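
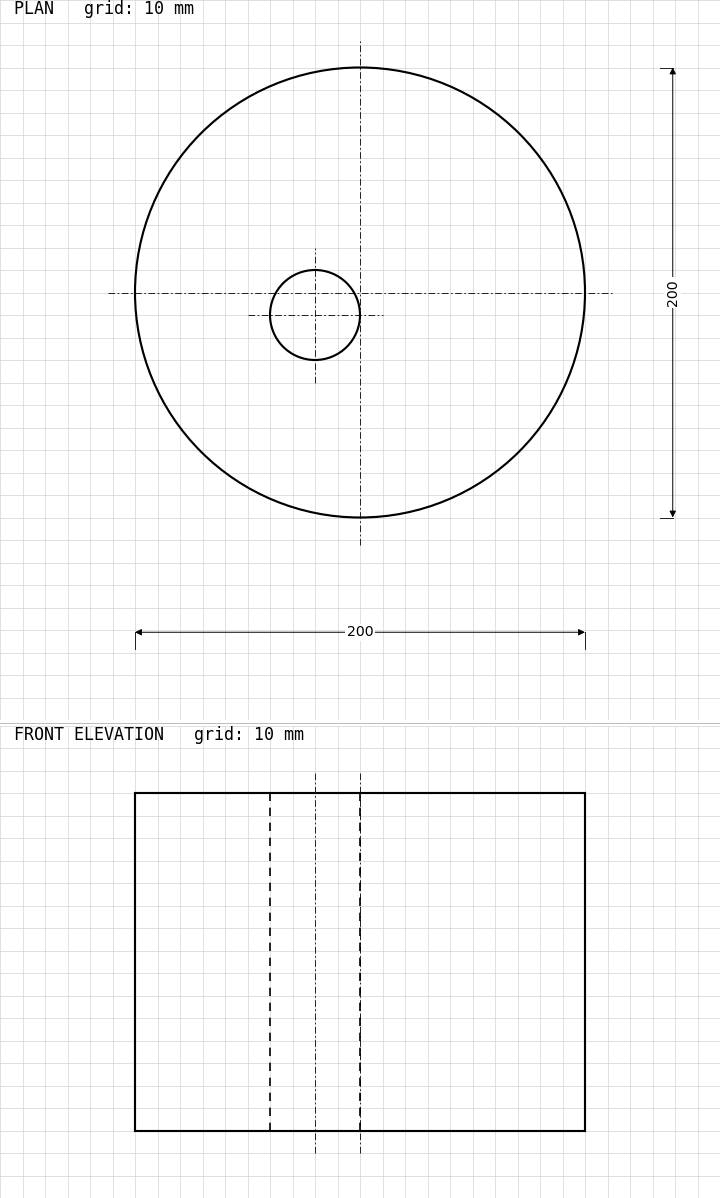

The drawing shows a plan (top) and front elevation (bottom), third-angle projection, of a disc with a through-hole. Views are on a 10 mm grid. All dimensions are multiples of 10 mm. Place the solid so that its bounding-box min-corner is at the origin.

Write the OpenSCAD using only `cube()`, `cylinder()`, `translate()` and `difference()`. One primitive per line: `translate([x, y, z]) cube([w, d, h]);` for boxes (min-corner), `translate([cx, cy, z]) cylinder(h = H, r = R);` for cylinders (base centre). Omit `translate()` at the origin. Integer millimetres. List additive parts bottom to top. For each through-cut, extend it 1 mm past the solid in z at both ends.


difference() {
  translate([100, 100, 0]) cylinder(h = 150, r = 100);
  translate([80, 90, -1]) cylinder(h = 152, r = 20);
}


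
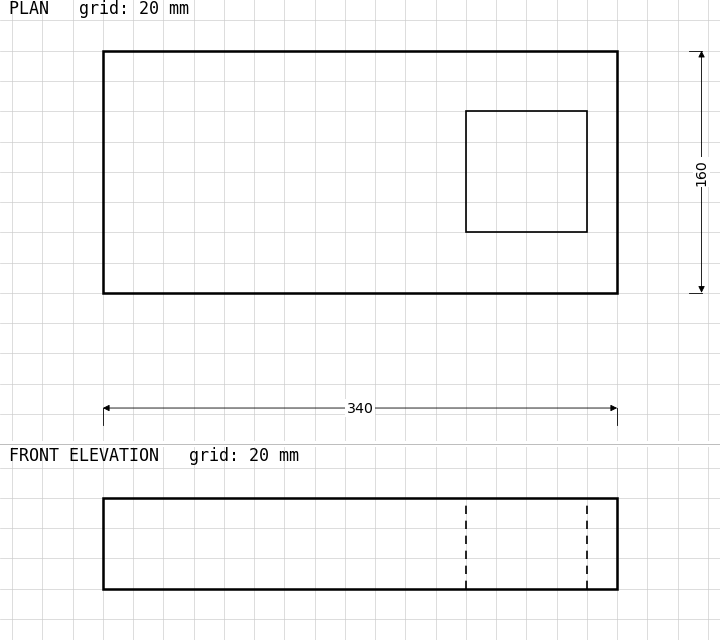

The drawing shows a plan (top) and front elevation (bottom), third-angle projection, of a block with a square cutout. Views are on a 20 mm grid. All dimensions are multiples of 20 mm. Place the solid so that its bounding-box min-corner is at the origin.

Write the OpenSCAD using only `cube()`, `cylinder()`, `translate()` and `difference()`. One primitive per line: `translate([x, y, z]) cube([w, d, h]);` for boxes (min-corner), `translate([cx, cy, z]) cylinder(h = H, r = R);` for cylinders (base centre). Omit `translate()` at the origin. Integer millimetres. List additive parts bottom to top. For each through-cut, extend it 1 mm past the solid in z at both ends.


difference() {
  cube([340, 160, 60]);
  translate([240, 40, -1]) cube([80, 80, 62]);
}


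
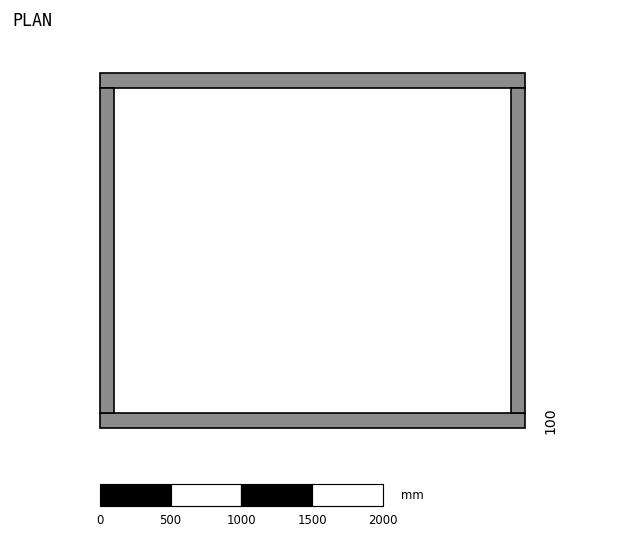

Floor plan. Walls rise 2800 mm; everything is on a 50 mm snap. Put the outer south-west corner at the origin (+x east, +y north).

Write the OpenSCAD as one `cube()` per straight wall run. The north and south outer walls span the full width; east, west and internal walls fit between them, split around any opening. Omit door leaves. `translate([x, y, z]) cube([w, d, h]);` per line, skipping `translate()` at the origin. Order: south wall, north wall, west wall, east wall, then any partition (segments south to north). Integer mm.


cube([3000, 100, 2800]);
translate([0, 2400, 0]) cube([3000, 100, 2800]);
translate([0, 100, 0]) cube([100, 2300, 2800]);
translate([2900, 100, 0]) cube([100, 2300, 2800]);


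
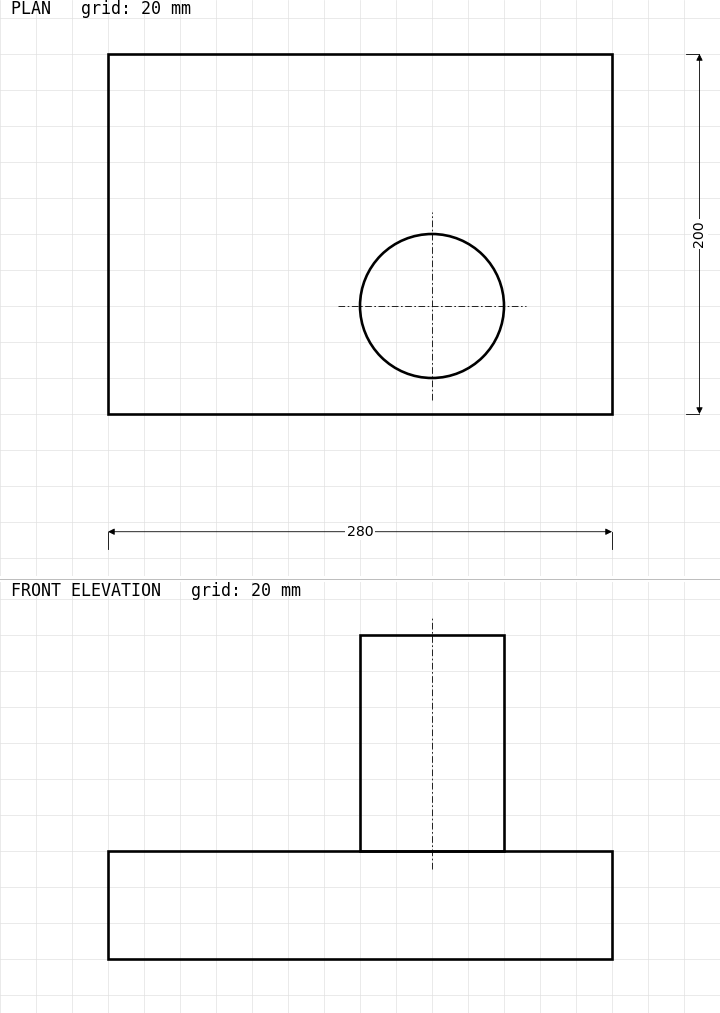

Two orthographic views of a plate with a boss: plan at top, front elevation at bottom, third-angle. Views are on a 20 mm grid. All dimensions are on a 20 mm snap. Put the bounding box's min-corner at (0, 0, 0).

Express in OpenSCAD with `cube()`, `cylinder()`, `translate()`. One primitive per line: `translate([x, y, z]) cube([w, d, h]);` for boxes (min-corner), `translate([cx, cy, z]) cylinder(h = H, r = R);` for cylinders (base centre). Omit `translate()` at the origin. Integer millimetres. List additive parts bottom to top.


cube([280, 200, 60]);
translate([180, 60, 60]) cylinder(h = 120, r = 40);


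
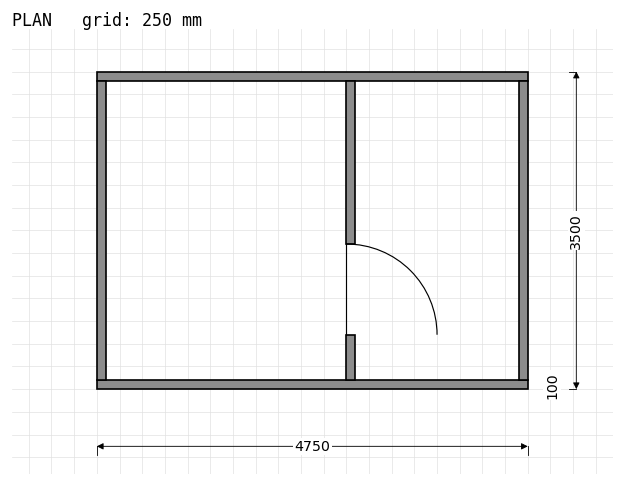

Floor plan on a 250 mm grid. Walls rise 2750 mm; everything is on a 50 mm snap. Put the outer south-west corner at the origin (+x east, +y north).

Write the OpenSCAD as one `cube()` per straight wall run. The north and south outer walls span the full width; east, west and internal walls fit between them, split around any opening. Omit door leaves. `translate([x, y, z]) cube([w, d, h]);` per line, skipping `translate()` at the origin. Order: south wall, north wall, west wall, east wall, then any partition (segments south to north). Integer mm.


cube([4750, 100, 2750]);
translate([0, 3400, 0]) cube([4750, 100, 2750]);
translate([0, 100, 0]) cube([100, 3300, 2750]);
translate([4650, 100, 0]) cube([100, 3300, 2750]);
translate([2750, 100, 0]) cube([100, 500, 2750]);
translate([2750, 1600, 0]) cube([100, 1800, 2750]);


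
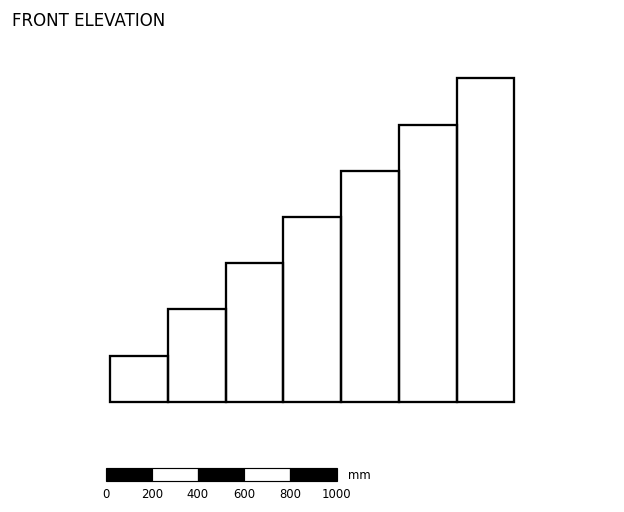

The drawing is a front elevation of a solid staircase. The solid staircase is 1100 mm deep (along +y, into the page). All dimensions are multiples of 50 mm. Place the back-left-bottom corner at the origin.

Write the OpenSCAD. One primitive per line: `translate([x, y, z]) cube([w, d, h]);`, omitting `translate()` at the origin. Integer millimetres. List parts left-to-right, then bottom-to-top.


cube([250, 1100, 200]);
translate([250, 0, 0]) cube([250, 1100, 400]);
translate([500, 0, 0]) cube([250, 1100, 600]);
translate([750, 0, 0]) cube([250, 1100, 800]);
translate([1000, 0, 0]) cube([250, 1100, 1000]);
translate([1250, 0, 0]) cube([250, 1100, 1200]);
translate([1500, 0, 0]) cube([250, 1100, 1400]);


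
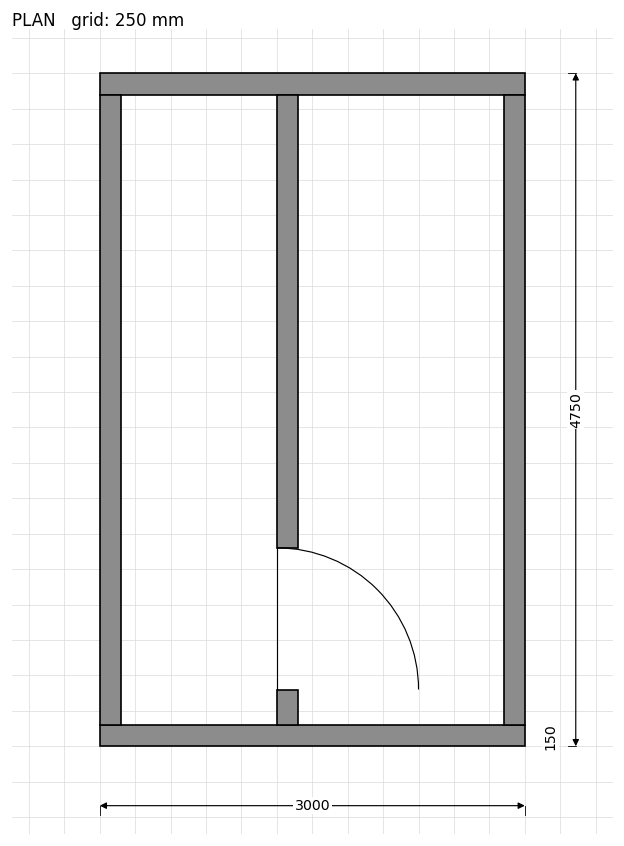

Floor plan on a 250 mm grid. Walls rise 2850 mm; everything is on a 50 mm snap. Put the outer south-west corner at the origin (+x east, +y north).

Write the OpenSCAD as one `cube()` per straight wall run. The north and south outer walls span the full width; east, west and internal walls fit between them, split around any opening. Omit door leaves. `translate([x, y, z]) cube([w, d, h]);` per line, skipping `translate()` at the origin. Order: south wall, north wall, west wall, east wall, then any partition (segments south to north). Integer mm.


cube([3000, 150, 2850]);
translate([0, 4600, 0]) cube([3000, 150, 2850]);
translate([0, 150, 0]) cube([150, 4450, 2850]);
translate([2850, 150, 0]) cube([150, 4450, 2850]);
translate([1250, 150, 0]) cube([150, 250, 2850]);
translate([1250, 1400, 0]) cube([150, 3200, 2850]);


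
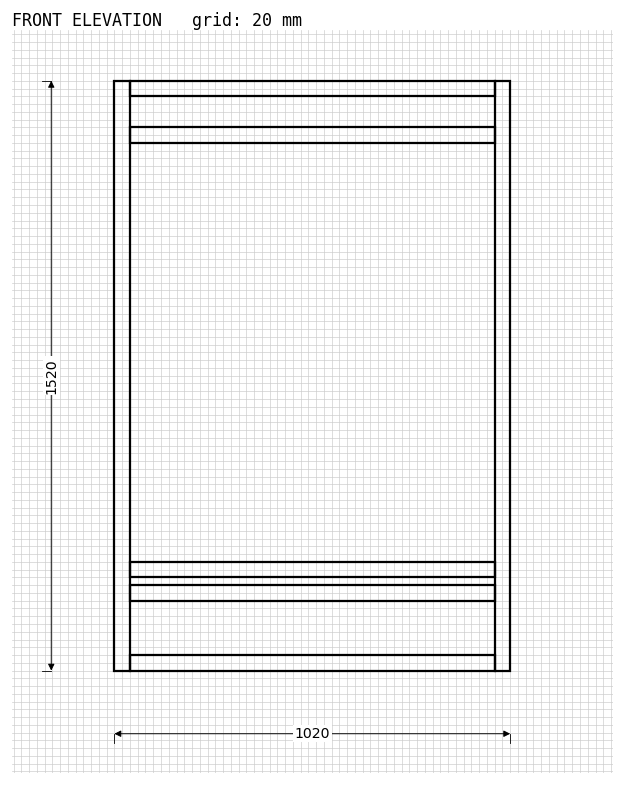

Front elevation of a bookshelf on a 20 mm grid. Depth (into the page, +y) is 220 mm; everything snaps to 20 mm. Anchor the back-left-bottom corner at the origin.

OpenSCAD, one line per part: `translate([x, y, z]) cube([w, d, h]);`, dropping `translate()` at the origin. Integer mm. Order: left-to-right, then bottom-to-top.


cube([40, 220, 1520]);
translate([40, 0, 0]) cube([940, 220, 40]);
translate([40, 0, 180]) cube([940, 220, 40]);
translate([40, 0, 240]) cube([940, 220, 40]);
translate([40, 0, 1360]) cube([940, 220, 40]);
translate([40, 0, 1480]) cube([940, 220, 40]);
translate([980, 0, 0]) cube([40, 220, 1520]);


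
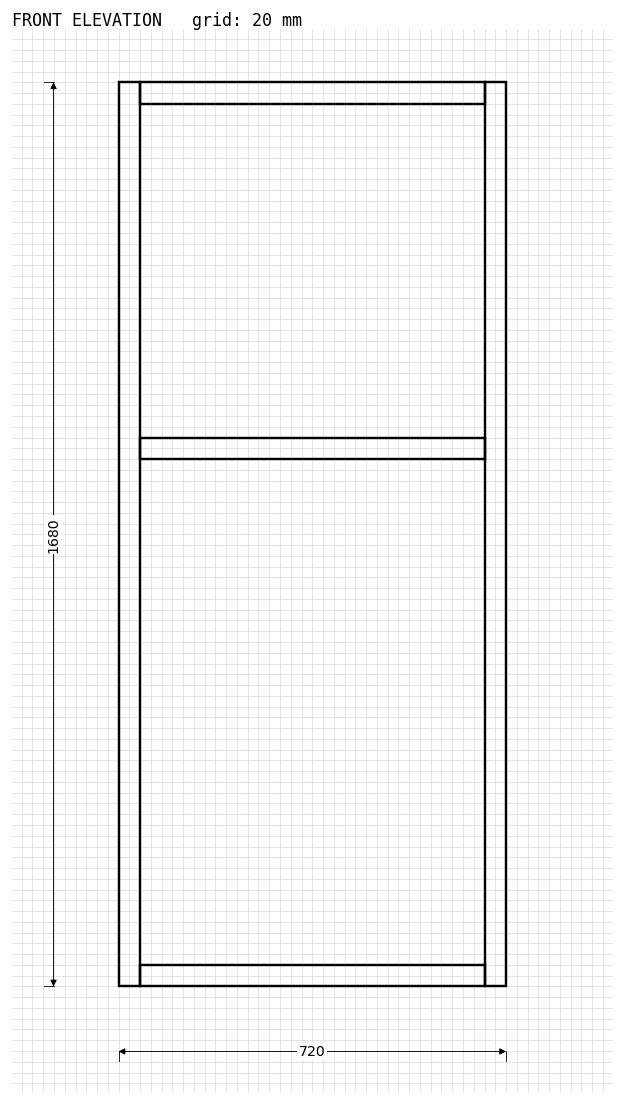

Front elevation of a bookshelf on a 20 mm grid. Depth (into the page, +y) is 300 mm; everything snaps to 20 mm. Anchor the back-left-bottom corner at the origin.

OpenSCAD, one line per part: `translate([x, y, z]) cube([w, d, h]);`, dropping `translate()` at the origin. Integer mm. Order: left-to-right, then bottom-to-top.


cube([40, 300, 1680]);
translate([40, 0, 0]) cube([640, 300, 40]);
translate([40, 0, 980]) cube([640, 300, 40]);
translate([40, 0, 1640]) cube([640, 300, 40]);
translate([680, 0, 0]) cube([40, 300, 1680]);


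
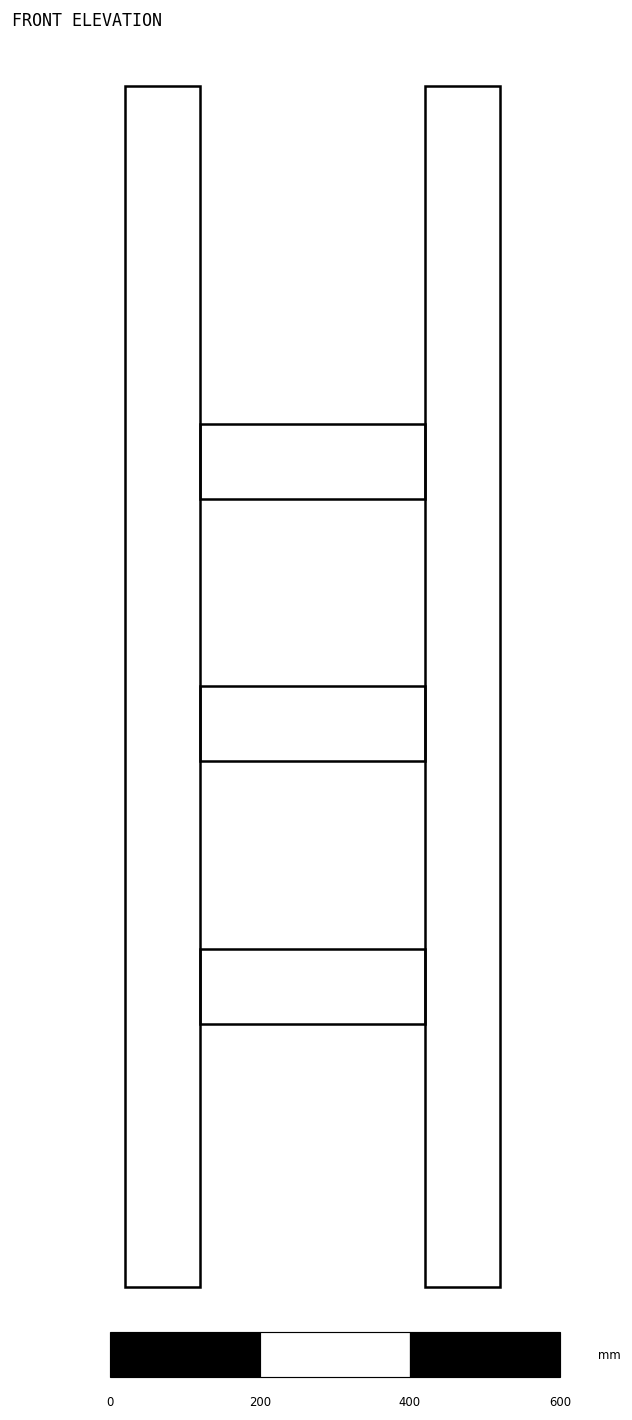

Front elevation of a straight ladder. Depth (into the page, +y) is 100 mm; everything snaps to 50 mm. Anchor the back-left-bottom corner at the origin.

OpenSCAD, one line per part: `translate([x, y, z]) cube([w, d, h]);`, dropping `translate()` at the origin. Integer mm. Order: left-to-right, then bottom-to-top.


cube([100, 100, 1600]);
translate([100, 0, 350]) cube([300, 100, 100]);
translate([100, 0, 700]) cube([300, 100, 100]);
translate([100, 0, 1050]) cube([300, 100, 100]);
translate([400, 0, 0]) cube([100, 100, 1600]);


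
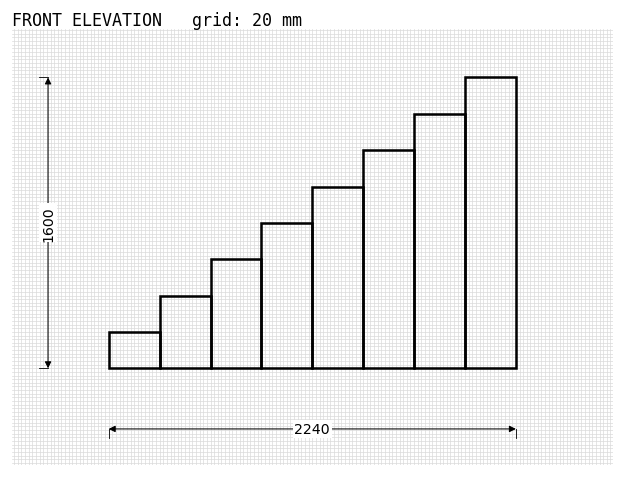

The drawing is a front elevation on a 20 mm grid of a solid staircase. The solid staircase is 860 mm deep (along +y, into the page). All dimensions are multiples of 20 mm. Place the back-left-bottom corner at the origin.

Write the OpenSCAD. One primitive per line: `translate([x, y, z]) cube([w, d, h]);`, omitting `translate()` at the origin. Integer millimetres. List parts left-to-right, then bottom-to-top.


cube([280, 860, 200]);
translate([280, 0, 0]) cube([280, 860, 400]);
translate([560, 0, 0]) cube([280, 860, 600]);
translate([840, 0, 0]) cube([280, 860, 800]);
translate([1120, 0, 0]) cube([280, 860, 1000]);
translate([1400, 0, 0]) cube([280, 860, 1200]);
translate([1680, 0, 0]) cube([280, 860, 1400]);
translate([1960, 0, 0]) cube([280, 860, 1600]);


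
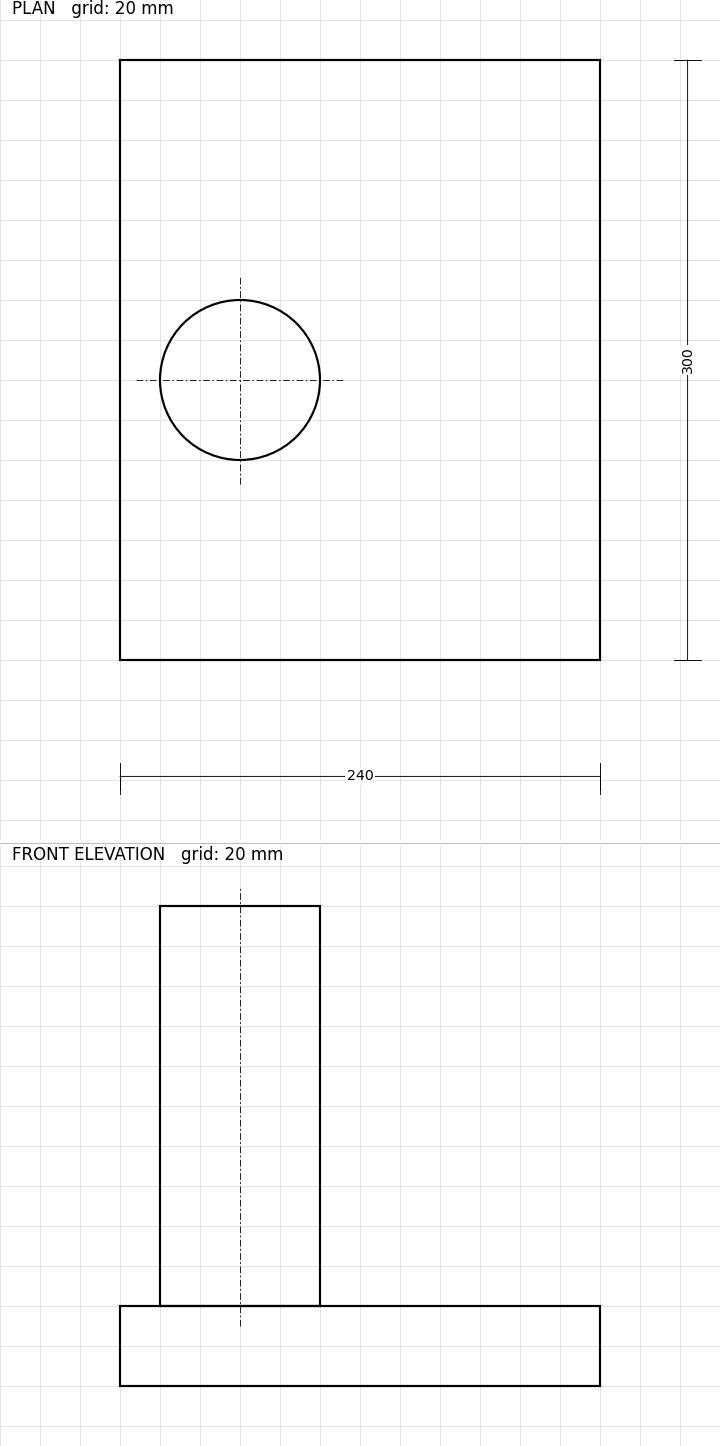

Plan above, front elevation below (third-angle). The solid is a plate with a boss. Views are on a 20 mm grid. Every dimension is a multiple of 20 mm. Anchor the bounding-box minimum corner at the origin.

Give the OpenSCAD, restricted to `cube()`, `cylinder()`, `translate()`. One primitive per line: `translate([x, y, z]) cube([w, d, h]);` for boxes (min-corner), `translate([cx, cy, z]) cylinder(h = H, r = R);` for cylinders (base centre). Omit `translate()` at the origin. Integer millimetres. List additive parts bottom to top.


cube([240, 300, 40]);
translate([60, 140, 40]) cylinder(h = 200, r = 40);


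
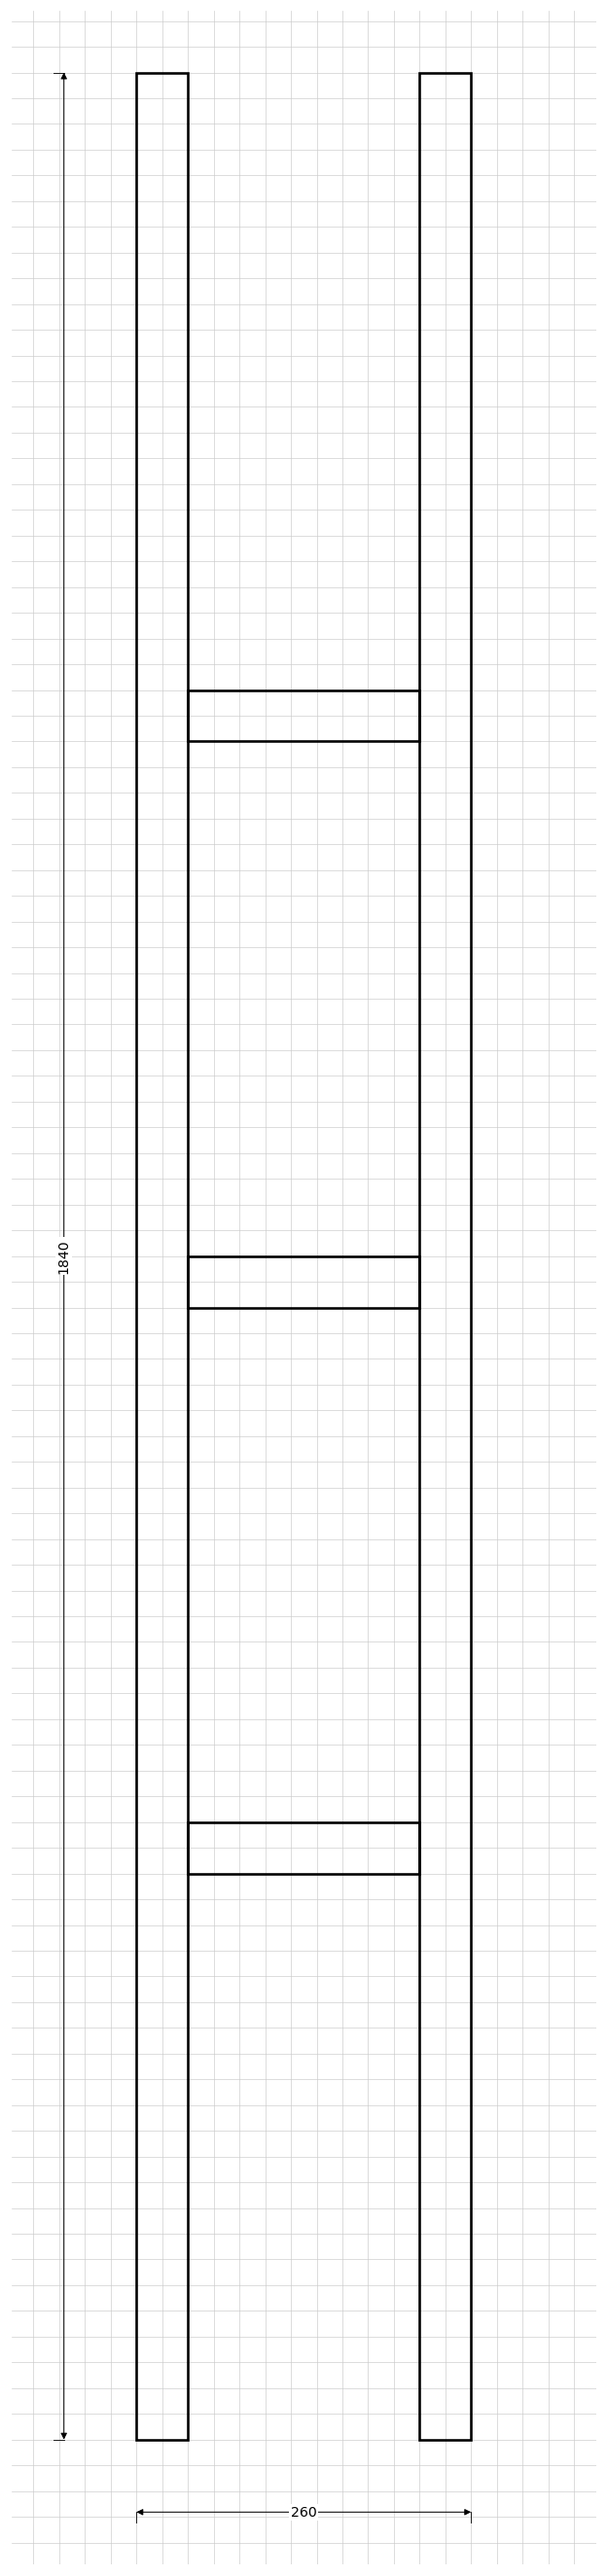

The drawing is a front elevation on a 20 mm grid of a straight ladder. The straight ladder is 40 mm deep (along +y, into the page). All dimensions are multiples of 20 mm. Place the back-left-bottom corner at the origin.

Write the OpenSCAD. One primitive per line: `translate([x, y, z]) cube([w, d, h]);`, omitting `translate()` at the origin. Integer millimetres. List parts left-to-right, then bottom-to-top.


cube([40, 40, 1840]);
translate([40, 0, 440]) cube([180, 40, 40]);
translate([40, 0, 880]) cube([180, 40, 40]);
translate([40, 0, 1320]) cube([180, 40, 40]);
translate([220, 0, 0]) cube([40, 40, 1840]);


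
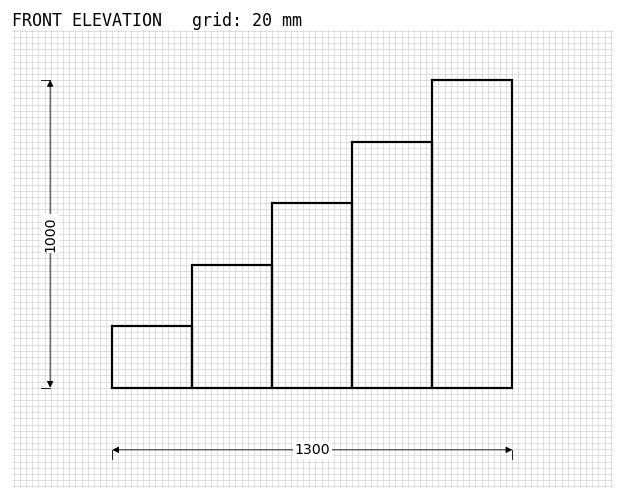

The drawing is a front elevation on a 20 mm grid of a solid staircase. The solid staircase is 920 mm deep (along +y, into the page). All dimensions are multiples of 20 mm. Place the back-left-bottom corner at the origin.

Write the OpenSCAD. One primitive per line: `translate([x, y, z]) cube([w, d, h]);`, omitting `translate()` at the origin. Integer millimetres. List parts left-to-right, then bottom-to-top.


cube([260, 920, 200]);
translate([260, 0, 0]) cube([260, 920, 400]);
translate([520, 0, 0]) cube([260, 920, 600]);
translate([780, 0, 0]) cube([260, 920, 800]);
translate([1040, 0, 0]) cube([260, 920, 1000]);


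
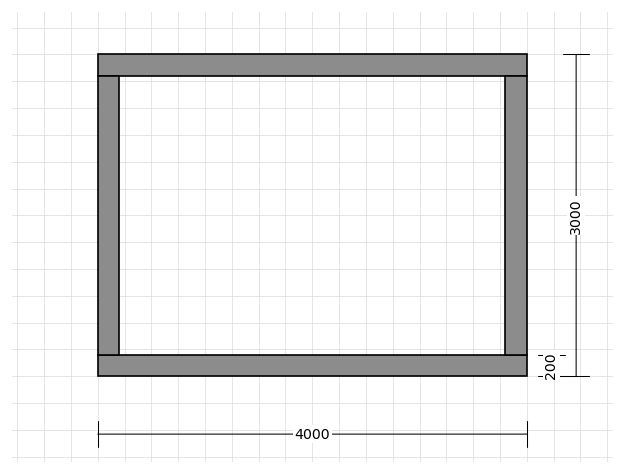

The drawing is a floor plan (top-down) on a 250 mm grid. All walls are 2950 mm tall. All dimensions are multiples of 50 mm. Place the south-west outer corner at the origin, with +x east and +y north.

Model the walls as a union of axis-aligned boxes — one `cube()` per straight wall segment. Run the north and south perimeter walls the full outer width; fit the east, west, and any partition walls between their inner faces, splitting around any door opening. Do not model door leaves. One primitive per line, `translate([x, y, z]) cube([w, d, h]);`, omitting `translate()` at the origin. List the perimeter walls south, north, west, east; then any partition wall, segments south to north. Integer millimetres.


cube([4000, 200, 2950]);
translate([0, 2800, 0]) cube([4000, 200, 2950]);
translate([0, 200, 0]) cube([200, 2600, 2950]);
translate([3800, 200, 0]) cube([200, 2600, 2950]);


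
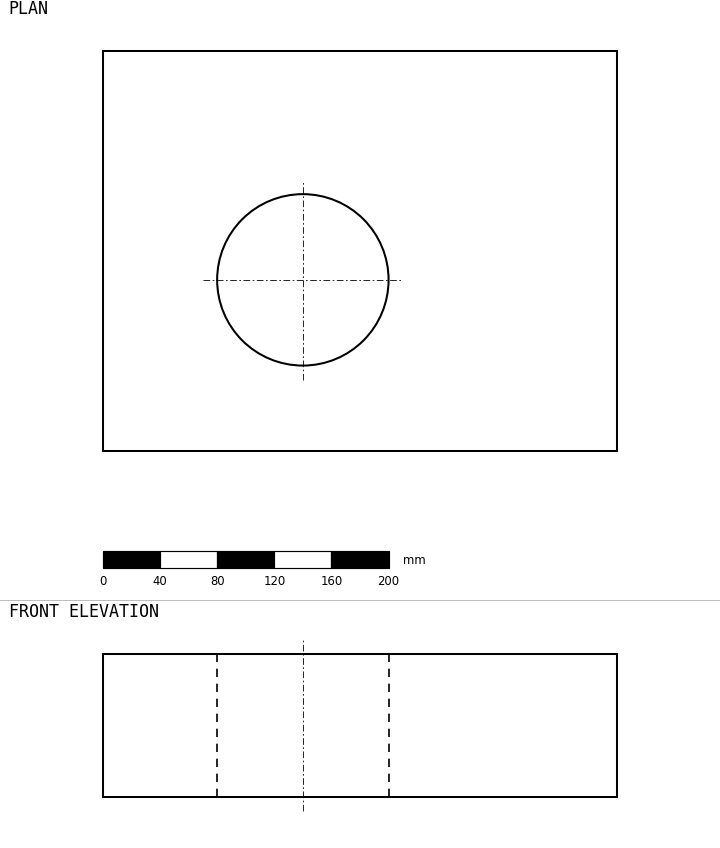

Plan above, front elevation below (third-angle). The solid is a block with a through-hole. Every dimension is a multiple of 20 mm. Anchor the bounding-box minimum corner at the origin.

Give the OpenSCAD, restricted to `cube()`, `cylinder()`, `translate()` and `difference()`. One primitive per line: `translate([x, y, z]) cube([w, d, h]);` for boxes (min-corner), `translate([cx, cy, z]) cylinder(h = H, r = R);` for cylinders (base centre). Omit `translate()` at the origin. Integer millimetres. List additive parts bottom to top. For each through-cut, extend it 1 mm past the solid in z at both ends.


difference() {
  cube([360, 280, 100]);
  translate([140, 120, -1]) cylinder(h = 102, r = 60);
}


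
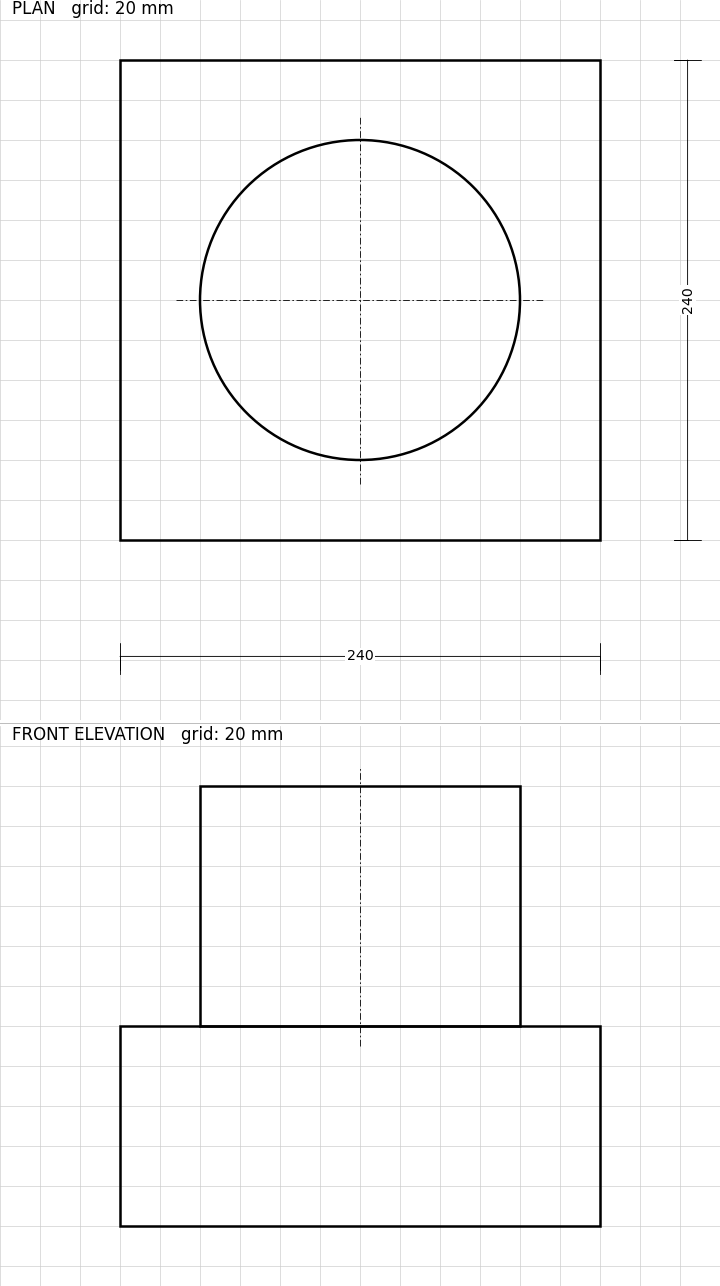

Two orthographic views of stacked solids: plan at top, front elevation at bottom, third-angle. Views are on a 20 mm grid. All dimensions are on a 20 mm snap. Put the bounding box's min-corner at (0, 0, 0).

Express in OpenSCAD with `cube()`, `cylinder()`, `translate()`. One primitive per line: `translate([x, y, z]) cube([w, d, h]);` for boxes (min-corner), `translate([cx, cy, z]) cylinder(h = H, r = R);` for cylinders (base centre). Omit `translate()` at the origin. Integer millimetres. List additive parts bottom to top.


cube([240, 240, 100]);
translate([120, 120, 100]) cylinder(h = 120, r = 80);


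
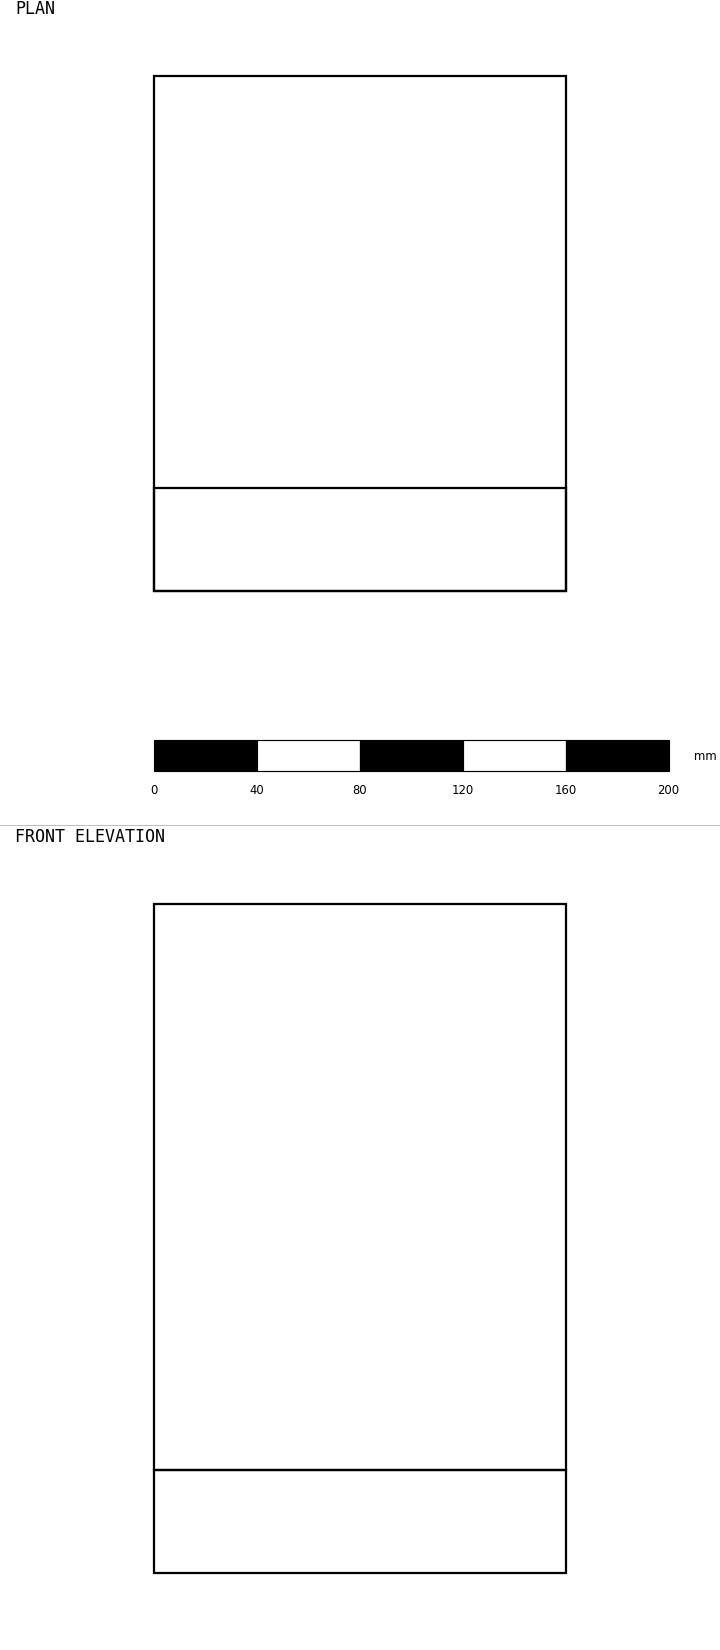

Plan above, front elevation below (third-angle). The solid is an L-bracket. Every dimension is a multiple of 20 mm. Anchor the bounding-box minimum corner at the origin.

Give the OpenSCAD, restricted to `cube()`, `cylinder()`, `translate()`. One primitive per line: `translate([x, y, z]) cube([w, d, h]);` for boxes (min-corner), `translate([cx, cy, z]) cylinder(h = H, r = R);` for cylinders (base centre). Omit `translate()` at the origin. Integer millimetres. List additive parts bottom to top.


cube([160, 200, 40]);
translate([0, 0, 40]) cube([160, 40, 220]);


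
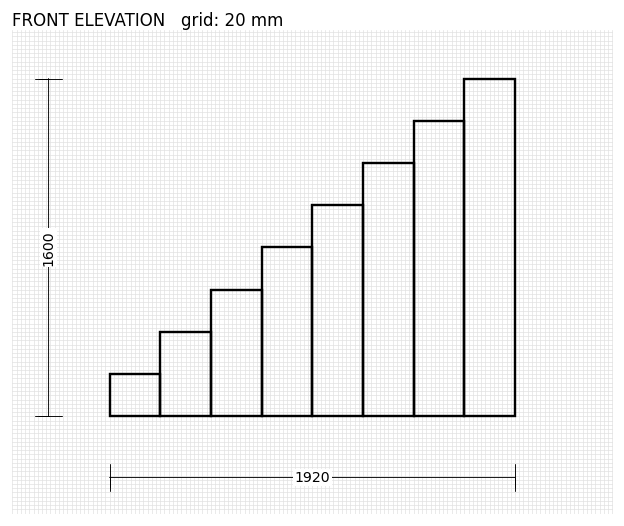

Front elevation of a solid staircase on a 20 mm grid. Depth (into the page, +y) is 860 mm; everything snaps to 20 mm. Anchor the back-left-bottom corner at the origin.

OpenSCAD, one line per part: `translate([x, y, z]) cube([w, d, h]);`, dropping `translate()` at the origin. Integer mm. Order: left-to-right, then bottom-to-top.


cube([240, 860, 200]);
translate([240, 0, 0]) cube([240, 860, 400]);
translate([480, 0, 0]) cube([240, 860, 600]);
translate([720, 0, 0]) cube([240, 860, 800]);
translate([960, 0, 0]) cube([240, 860, 1000]);
translate([1200, 0, 0]) cube([240, 860, 1200]);
translate([1440, 0, 0]) cube([240, 860, 1400]);
translate([1680, 0, 0]) cube([240, 860, 1600]);


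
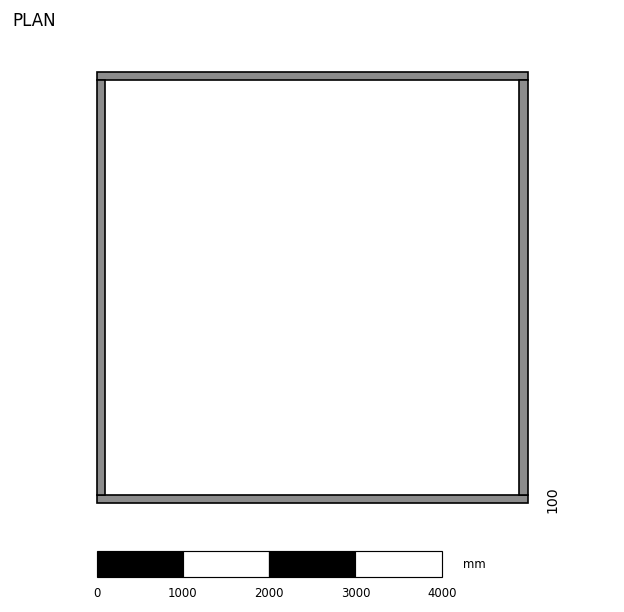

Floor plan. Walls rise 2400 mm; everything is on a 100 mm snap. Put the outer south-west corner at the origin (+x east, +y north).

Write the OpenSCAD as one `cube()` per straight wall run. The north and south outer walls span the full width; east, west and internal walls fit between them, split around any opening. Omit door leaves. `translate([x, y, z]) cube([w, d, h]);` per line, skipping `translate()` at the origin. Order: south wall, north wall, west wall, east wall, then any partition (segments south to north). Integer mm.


cube([5000, 100, 2400]);
translate([0, 4900, 0]) cube([5000, 100, 2400]);
translate([0, 100, 0]) cube([100, 4800, 2400]);
translate([4900, 100, 0]) cube([100, 4800, 2400]);


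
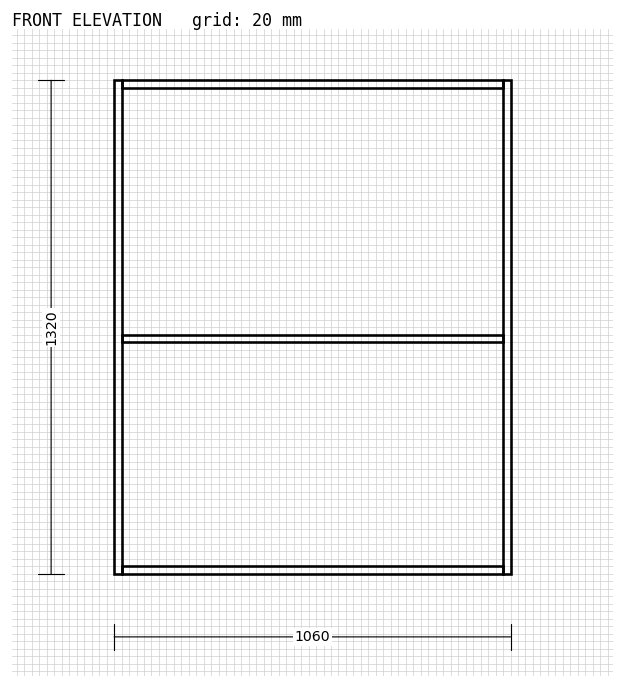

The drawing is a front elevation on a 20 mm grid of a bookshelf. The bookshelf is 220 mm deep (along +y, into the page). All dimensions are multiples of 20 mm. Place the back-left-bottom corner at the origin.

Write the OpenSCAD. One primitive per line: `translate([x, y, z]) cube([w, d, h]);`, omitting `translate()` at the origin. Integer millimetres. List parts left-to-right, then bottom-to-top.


cube([20, 220, 1320]);
translate([20, 0, 0]) cube([1020, 220, 20]);
translate([20, 0, 620]) cube([1020, 220, 20]);
translate([20, 0, 1300]) cube([1020, 220, 20]);
translate([1040, 0, 0]) cube([20, 220, 1320]);


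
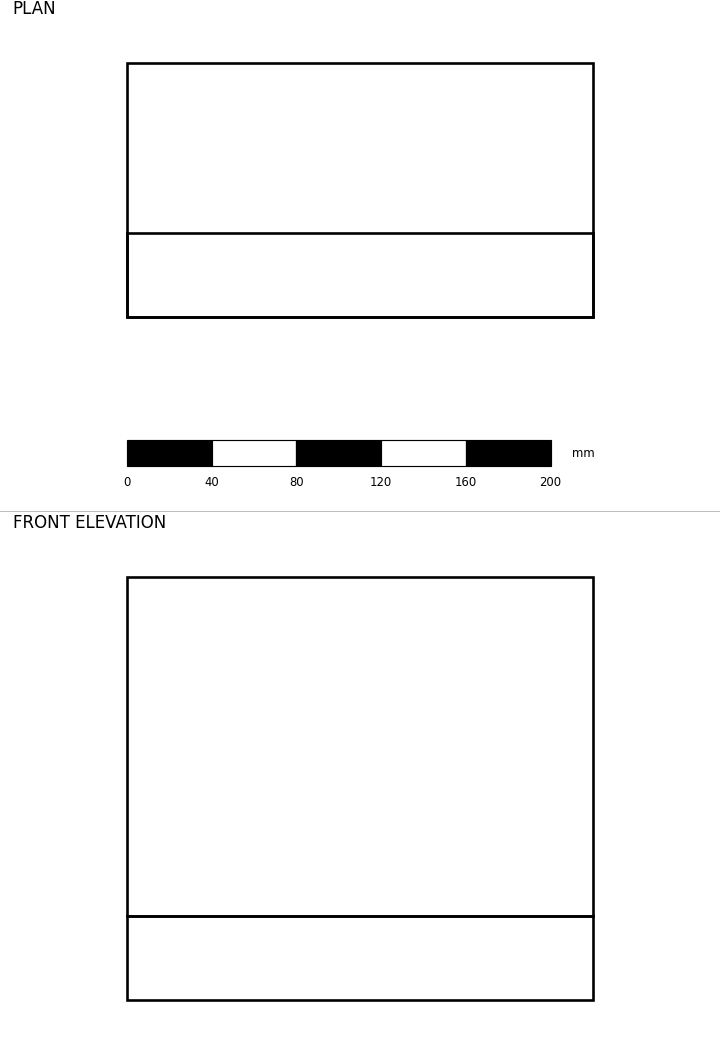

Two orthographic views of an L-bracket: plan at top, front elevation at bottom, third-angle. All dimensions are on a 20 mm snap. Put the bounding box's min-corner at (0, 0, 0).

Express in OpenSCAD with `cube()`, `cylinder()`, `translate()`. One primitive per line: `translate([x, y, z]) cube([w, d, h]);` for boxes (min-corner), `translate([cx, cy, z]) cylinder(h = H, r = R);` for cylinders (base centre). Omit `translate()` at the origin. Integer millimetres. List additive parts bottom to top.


cube([220, 120, 40]);
translate([0, 0, 40]) cube([220, 40, 160]);


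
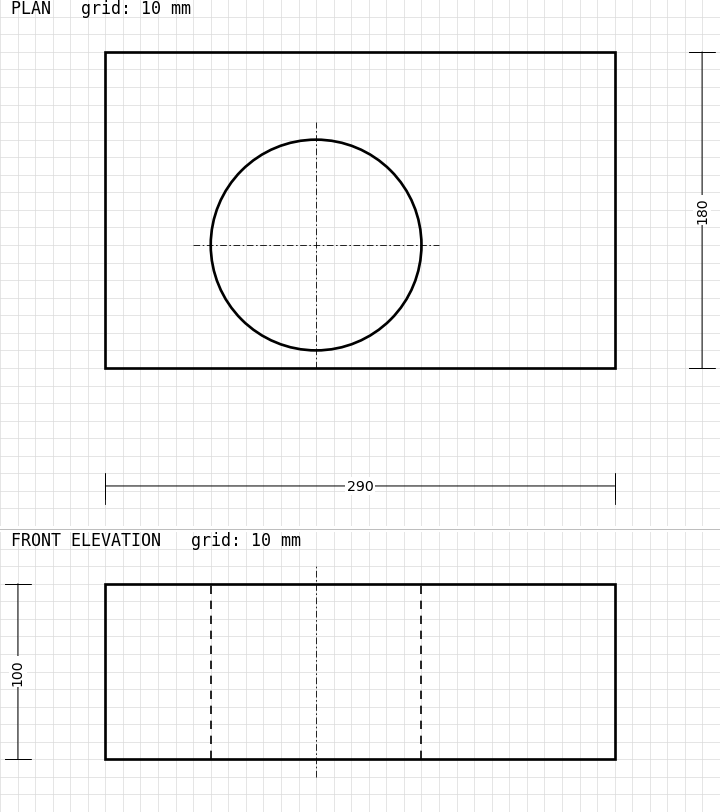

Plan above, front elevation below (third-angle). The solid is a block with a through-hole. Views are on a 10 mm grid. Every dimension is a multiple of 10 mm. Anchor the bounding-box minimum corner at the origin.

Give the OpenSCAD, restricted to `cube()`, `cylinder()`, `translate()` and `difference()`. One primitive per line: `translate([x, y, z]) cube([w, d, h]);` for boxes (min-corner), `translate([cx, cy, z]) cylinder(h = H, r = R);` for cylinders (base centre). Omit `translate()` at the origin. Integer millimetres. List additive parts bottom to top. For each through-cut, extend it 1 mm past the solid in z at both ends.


difference() {
  cube([290, 180, 100]);
  translate([120, 70, -1]) cylinder(h = 102, r = 60);
}


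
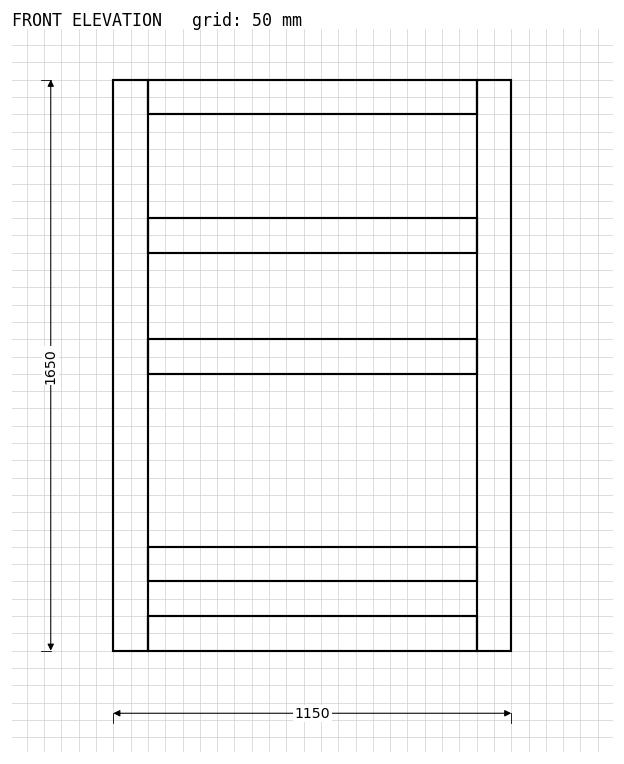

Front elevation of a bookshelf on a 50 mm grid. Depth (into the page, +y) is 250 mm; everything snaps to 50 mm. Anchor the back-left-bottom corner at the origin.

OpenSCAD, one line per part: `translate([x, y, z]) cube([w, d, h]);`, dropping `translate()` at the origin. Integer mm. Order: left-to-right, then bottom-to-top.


cube([100, 250, 1650]);
translate([100, 0, 0]) cube([950, 250, 100]);
translate([100, 0, 200]) cube([950, 250, 100]);
translate([100, 0, 800]) cube([950, 250, 100]);
translate([100, 0, 1150]) cube([950, 250, 100]);
translate([100, 0, 1550]) cube([950, 250, 100]);
translate([1050, 0, 0]) cube([100, 250, 1650]);


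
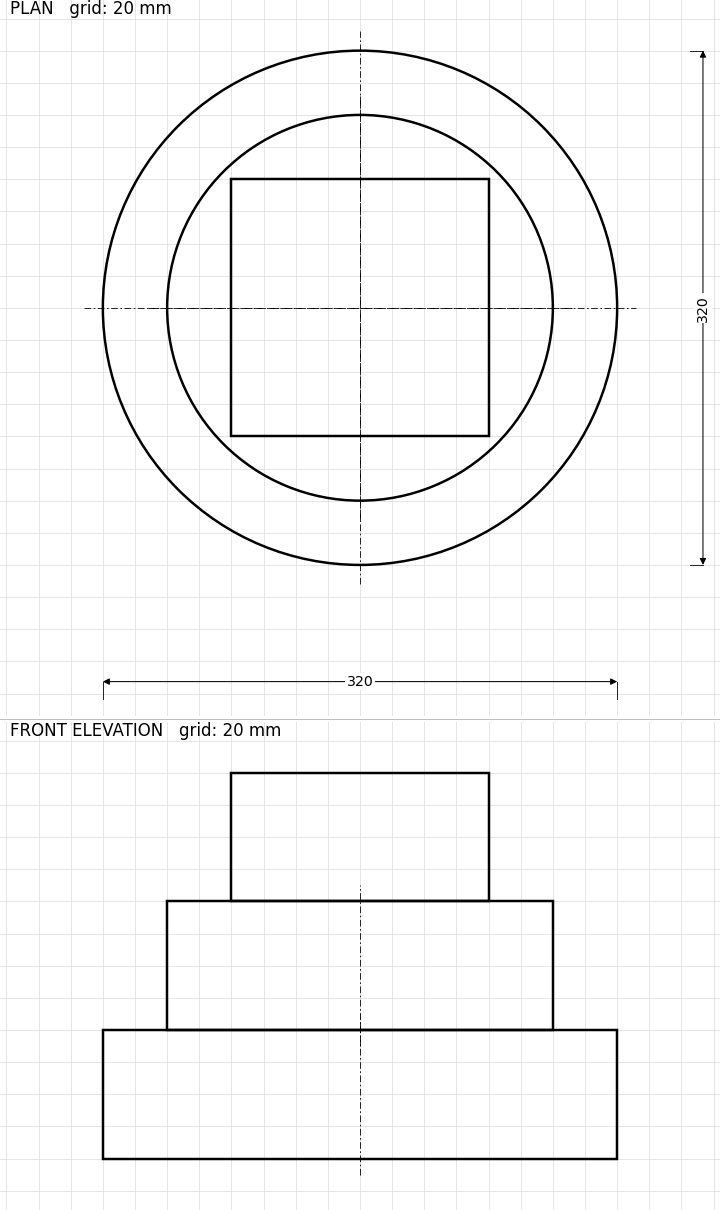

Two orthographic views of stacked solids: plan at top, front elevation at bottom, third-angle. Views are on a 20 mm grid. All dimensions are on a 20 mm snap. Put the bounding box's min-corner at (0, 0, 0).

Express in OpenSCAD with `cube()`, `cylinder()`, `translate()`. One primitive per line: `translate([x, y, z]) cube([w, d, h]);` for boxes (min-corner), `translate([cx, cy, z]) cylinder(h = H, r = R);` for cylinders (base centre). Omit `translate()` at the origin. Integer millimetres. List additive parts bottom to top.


translate([160, 160, 0]) cylinder(h = 80, r = 160);
translate([160, 160, 80]) cylinder(h = 80, r = 120);
translate([80, 80, 160]) cube([160, 160, 80]);


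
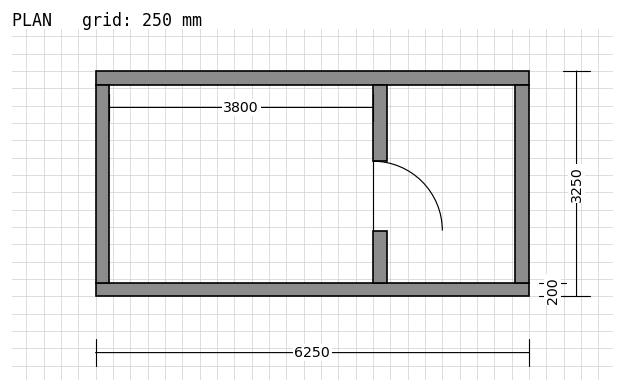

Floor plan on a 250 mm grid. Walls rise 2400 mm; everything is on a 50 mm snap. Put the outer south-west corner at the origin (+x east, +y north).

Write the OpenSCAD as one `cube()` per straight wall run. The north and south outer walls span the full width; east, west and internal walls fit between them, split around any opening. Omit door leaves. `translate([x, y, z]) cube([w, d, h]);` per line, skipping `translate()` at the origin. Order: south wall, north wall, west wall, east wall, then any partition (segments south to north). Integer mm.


cube([6250, 200, 2400]);
translate([0, 3050, 0]) cube([6250, 200, 2400]);
translate([0, 200, 0]) cube([200, 2850, 2400]);
translate([6050, 200, 0]) cube([200, 2850, 2400]);
translate([4000, 200, 0]) cube([200, 750, 2400]);
translate([4000, 1950, 0]) cube([200, 1100, 2400]);


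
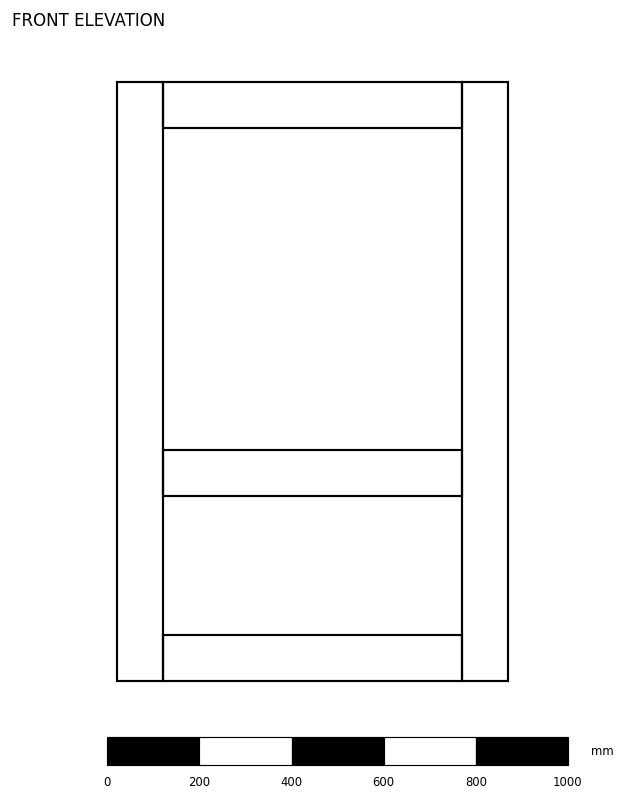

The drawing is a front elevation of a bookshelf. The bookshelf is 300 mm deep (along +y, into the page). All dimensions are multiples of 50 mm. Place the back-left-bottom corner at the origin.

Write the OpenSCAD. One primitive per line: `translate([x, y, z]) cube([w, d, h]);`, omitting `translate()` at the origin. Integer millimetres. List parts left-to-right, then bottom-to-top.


cube([100, 300, 1300]);
translate([100, 0, 0]) cube([650, 300, 100]);
translate([100, 0, 400]) cube([650, 300, 100]);
translate([100, 0, 1200]) cube([650, 300, 100]);
translate([750, 0, 0]) cube([100, 300, 1300]);


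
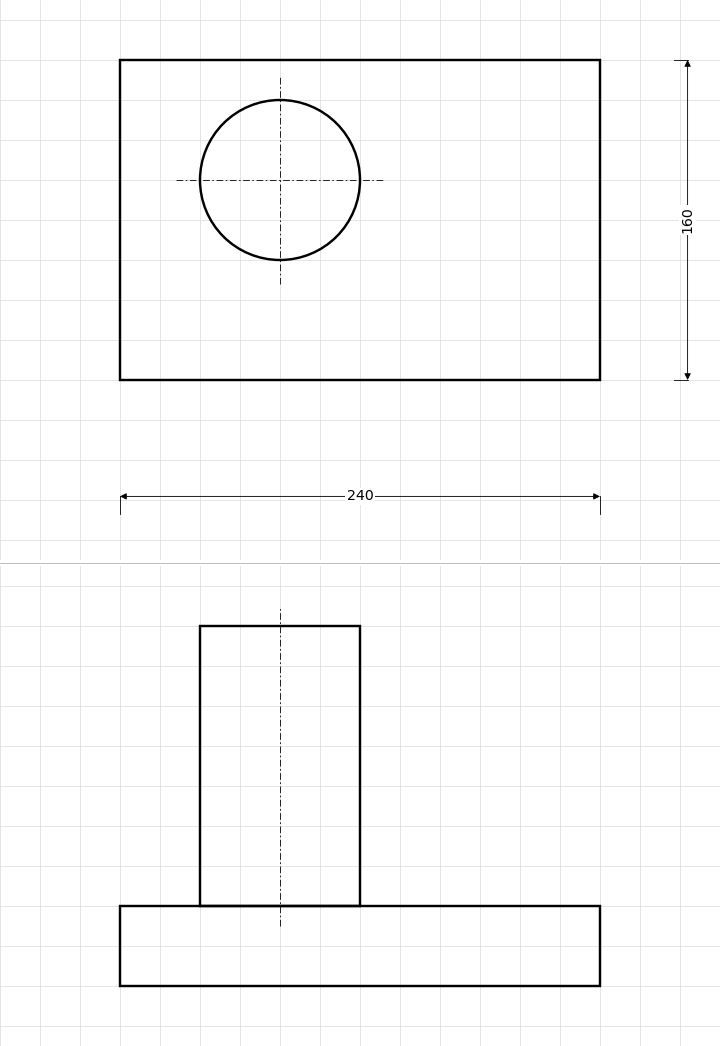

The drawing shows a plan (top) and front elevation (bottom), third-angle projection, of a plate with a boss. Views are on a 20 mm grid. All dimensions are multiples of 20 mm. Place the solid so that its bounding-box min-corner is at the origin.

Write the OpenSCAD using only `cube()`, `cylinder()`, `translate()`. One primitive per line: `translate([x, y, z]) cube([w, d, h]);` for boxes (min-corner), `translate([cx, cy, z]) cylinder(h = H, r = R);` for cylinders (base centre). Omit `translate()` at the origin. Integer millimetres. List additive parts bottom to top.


cube([240, 160, 40]);
translate([80, 100, 40]) cylinder(h = 140, r = 40);


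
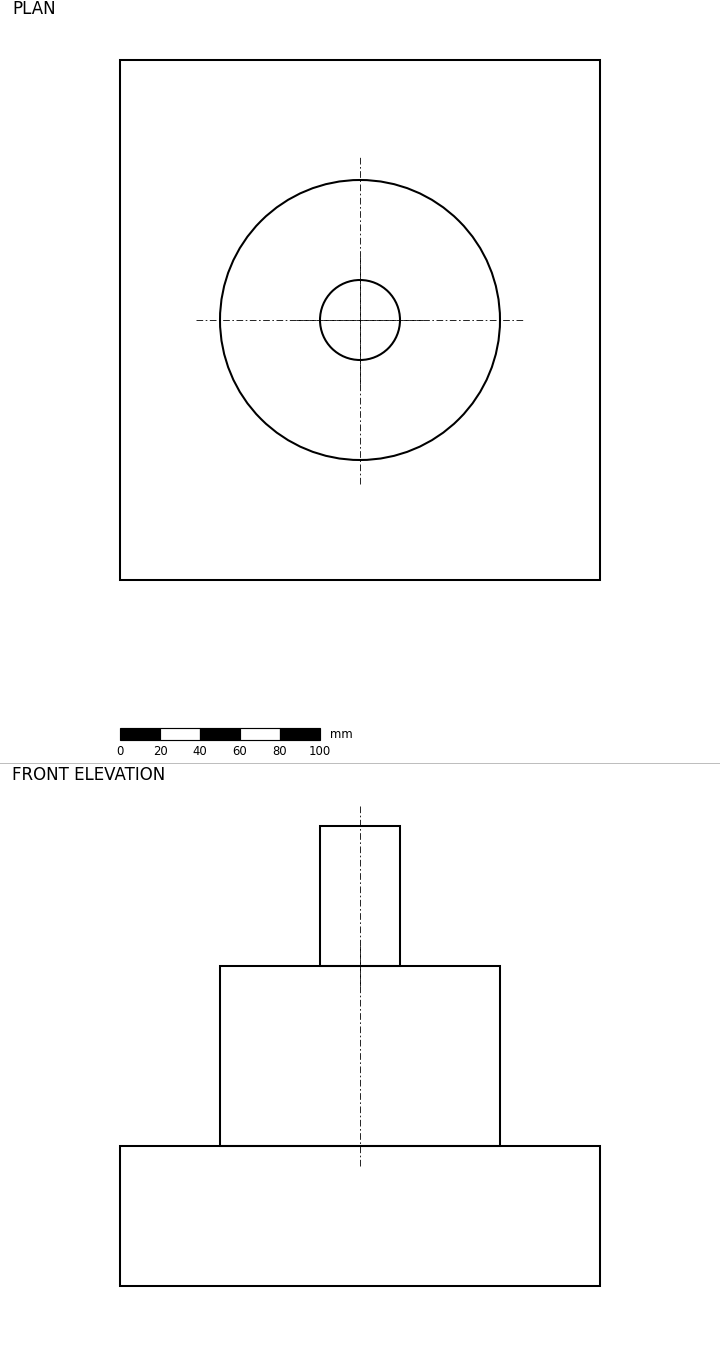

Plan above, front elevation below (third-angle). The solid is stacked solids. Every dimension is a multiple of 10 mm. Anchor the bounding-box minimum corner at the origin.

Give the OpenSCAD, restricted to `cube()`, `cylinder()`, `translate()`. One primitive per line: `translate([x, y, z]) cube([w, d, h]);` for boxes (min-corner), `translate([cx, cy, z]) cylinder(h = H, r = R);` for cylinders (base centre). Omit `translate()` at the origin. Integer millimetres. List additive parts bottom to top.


cube([240, 260, 70]);
translate([120, 130, 70]) cylinder(h = 90, r = 70);
translate([120, 130, 160]) cylinder(h = 70, r = 20);


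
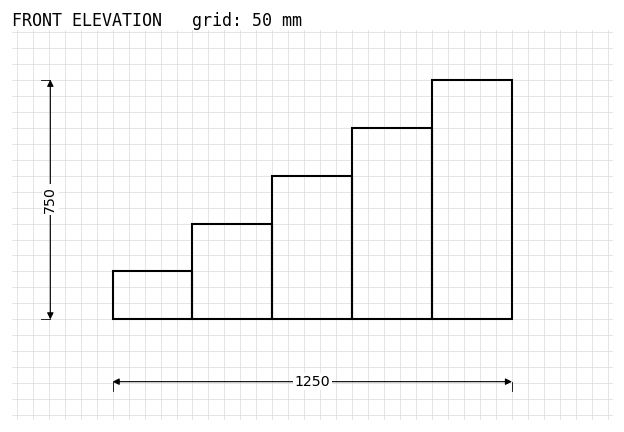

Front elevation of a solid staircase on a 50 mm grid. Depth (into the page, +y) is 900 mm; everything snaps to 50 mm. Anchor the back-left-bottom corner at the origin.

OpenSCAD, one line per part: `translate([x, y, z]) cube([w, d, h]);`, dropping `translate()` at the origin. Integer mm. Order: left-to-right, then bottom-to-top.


cube([250, 900, 150]);
translate([250, 0, 0]) cube([250, 900, 300]);
translate([500, 0, 0]) cube([250, 900, 450]);
translate([750, 0, 0]) cube([250, 900, 600]);
translate([1000, 0, 0]) cube([250, 900, 750]);


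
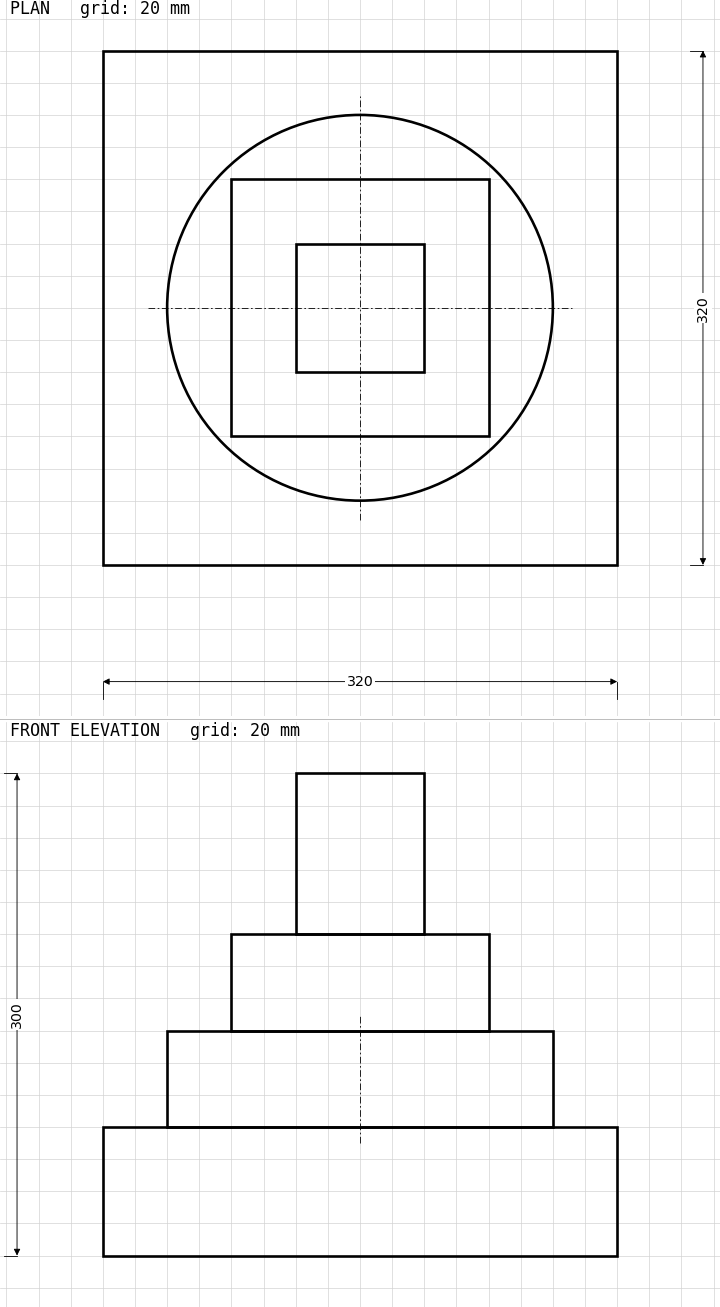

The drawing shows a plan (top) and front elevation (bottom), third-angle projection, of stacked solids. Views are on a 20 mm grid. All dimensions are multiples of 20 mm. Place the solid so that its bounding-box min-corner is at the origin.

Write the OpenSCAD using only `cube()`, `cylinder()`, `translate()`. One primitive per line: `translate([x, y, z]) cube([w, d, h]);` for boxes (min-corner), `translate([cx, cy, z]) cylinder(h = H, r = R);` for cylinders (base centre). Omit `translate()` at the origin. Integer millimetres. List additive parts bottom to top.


cube([320, 320, 80]);
translate([160, 160, 80]) cylinder(h = 60, r = 120);
translate([80, 80, 140]) cube([160, 160, 60]);
translate([120, 120, 200]) cube([80, 80, 100]);


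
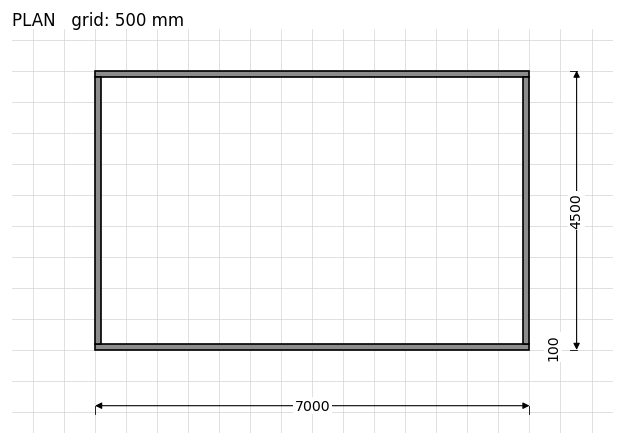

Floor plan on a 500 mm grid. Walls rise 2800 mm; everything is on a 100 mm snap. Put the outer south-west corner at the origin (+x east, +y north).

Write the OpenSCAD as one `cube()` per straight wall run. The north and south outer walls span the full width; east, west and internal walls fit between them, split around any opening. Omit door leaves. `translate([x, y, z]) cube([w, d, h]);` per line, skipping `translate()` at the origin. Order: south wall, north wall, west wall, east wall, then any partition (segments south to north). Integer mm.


cube([7000, 100, 2800]);
translate([0, 4400, 0]) cube([7000, 100, 2800]);
translate([0, 100, 0]) cube([100, 4300, 2800]);
translate([6900, 100, 0]) cube([100, 4300, 2800]);


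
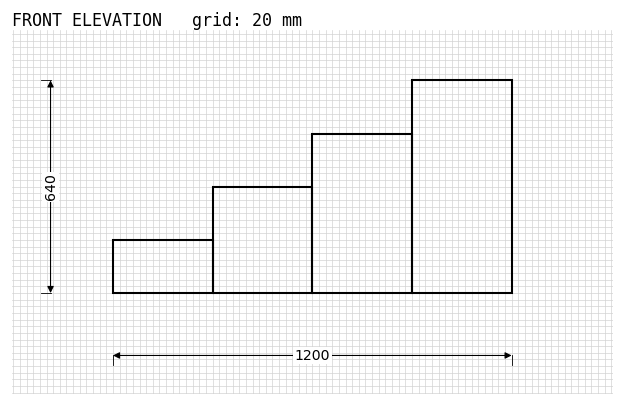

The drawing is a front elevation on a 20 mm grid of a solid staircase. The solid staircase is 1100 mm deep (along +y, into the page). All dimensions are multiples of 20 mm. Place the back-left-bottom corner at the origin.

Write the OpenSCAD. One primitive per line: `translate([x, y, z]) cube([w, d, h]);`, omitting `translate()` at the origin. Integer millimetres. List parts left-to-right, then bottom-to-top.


cube([300, 1100, 160]);
translate([300, 0, 0]) cube([300, 1100, 320]);
translate([600, 0, 0]) cube([300, 1100, 480]);
translate([900, 0, 0]) cube([300, 1100, 640]);


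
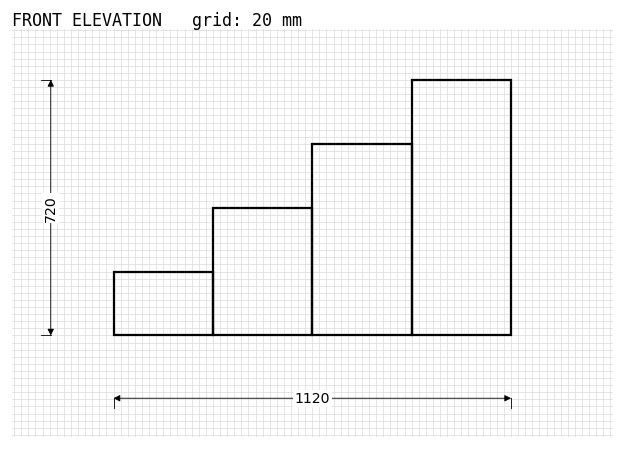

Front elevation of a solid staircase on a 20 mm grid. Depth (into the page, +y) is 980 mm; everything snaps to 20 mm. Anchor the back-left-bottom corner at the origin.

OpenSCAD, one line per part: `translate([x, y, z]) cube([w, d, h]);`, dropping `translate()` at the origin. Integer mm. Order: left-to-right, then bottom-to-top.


cube([280, 980, 180]);
translate([280, 0, 0]) cube([280, 980, 360]);
translate([560, 0, 0]) cube([280, 980, 540]);
translate([840, 0, 0]) cube([280, 980, 720]);


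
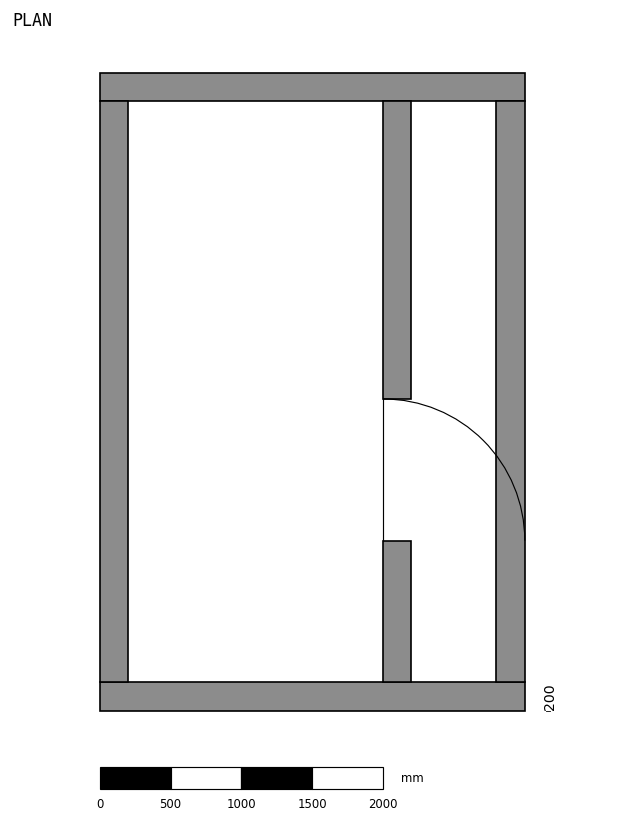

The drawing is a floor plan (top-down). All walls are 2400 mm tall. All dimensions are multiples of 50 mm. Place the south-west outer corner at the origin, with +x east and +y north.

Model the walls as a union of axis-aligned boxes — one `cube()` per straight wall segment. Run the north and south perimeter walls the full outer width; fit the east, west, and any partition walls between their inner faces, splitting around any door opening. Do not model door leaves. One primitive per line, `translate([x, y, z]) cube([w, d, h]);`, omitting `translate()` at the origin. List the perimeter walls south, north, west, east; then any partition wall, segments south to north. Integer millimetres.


cube([3000, 200, 2400]);
translate([0, 4300, 0]) cube([3000, 200, 2400]);
translate([0, 200, 0]) cube([200, 4100, 2400]);
translate([2800, 200, 0]) cube([200, 4100, 2400]);
translate([2000, 200, 0]) cube([200, 1000, 2400]);
translate([2000, 2200, 0]) cube([200, 2100, 2400]);


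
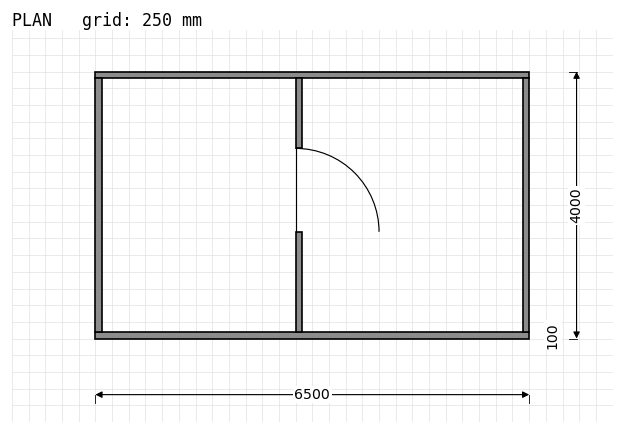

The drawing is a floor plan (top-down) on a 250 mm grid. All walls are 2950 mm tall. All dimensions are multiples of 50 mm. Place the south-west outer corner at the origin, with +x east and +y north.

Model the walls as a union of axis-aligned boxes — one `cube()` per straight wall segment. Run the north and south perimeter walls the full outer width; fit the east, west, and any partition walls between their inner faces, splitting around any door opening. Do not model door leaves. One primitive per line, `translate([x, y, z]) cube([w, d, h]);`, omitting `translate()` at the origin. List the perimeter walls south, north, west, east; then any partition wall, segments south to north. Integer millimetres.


cube([6500, 100, 2950]);
translate([0, 3900, 0]) cube([6500, 100, 2950]);
translate([0, 100, 0]) cube([100, 3800, 2950]);
translate([6400, 100, 0]) cube([100, 3800, 2950]);
translate([3000, 100, 0]) cube([100, 1500, 2950]);
translate([3000, 2850, 0]) cube([100, 1050, 2950]);


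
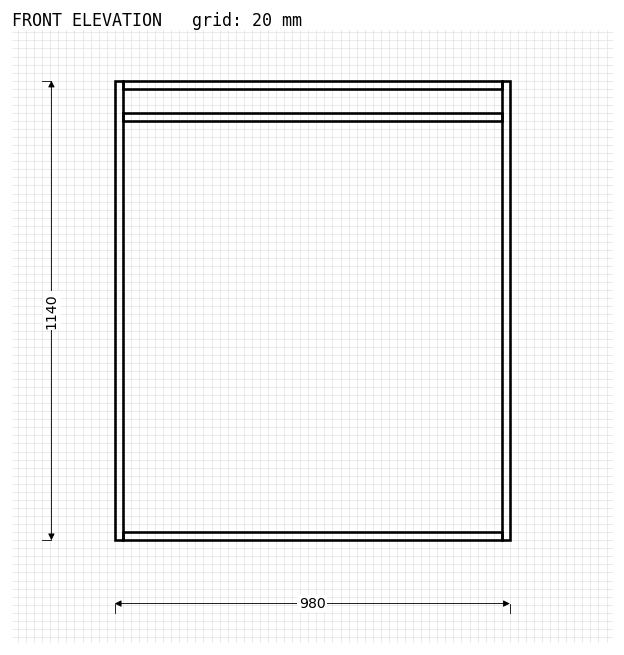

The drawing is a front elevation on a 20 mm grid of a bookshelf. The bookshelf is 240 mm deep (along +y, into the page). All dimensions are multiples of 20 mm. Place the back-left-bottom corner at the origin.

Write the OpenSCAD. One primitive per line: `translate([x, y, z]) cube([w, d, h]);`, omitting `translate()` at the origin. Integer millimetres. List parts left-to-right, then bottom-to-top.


cube([20, 240, 1140]);
translate([20, 0, 0]) cube([940, 240, 20]);
translate([20, 0, 1040]) cube([940, 240, 20]);
translate([20, 0, 1120]) cube([940, 240, 20]);
translate([960, 0, 0]) cube([20, 240, 1140]);


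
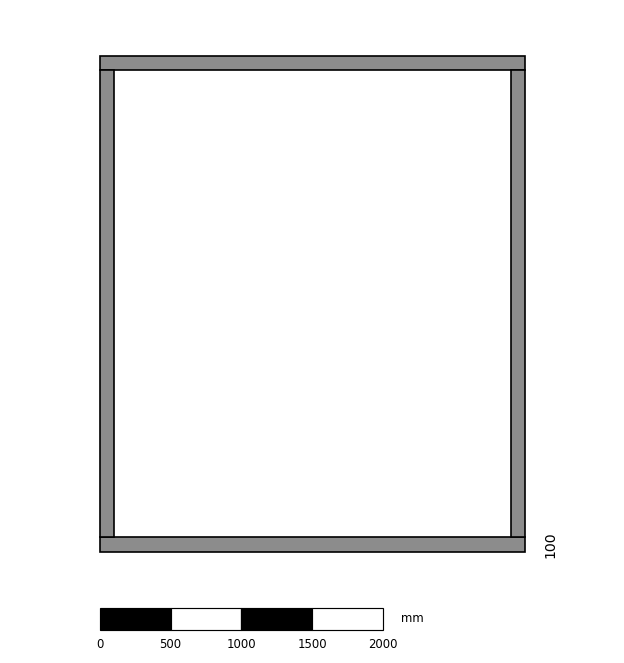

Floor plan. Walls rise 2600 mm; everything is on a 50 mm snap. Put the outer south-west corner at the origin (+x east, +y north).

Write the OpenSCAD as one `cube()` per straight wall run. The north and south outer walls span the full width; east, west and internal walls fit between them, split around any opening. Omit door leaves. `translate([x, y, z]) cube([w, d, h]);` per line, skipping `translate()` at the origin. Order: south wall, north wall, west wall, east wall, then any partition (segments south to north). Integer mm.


cube([3000, 100, 2600]);
translate([0, 3400, 0]) cube([3000, 100, 2600]);
translate([0, 100, 0]) cube([100, 3300, 2600]);
translate([2900, 100, 0]) cube([100, 3300, 2600]);
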